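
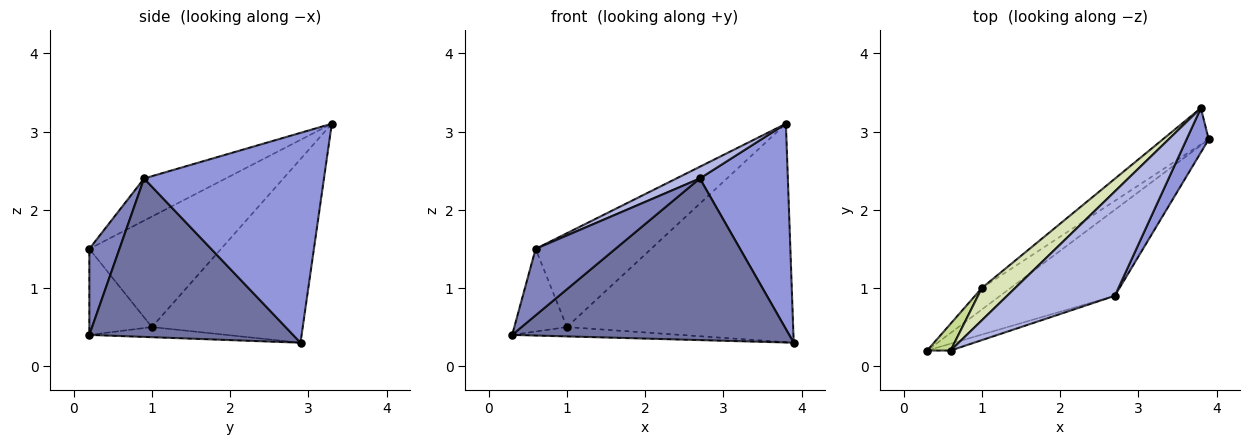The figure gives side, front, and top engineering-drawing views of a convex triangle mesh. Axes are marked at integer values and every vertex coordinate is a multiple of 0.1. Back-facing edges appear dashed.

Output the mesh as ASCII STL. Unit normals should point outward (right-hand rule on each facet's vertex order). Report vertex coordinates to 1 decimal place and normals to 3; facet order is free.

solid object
 facet normal 0.544 -0.740 -0.394
  outer loop
   vertex 2.7 0.9 2.4
   vertex 0.3 0.2 0.4
   vertex 3.9 2.9 0.3
  endloop
 endfacet
 facet normal 0.352 -0.931 -0.096
  outer loop
   vertex 2.7 0.9 2.4
   vertex 0.6 0.2 1.5
   vertex 0.3 0.2 0.4
  endloop
 endfacet
 facet normal 0.894 -0.437 0.094
  outer loop
   vertex 2.7 0.9 2.4
   vertex 3.9 2.9 0.3
   vertex 3.8 3.3 3.1
  endloop
 endfacet
 facet normal -0.362 -0.104 0.926
  outer loop
   vertex 2.7 0.9 2.4
   vertex 3.8 3.3 3.1
   vertex 0.6 0.2 1.5
  endloop
 endfacet
 facet normal -0.308 0.379 -0.872
  outer loop
   vertex 1.0 1.0 0.5
   vertex 3.9 2.9 0.3
   vertex 0.3 0.2 0.4
  endloop
 endfacet
 facet normal -0.549 0.824 -0.137
  outer loop
   vertex 1.0 1.0 0.5
   vertex 3.8 3.3 3.1
   vertex 3.9 2.9 0.3
  endloop
 endfacet
 facet normal -0.749 0.630 0.204
  outer loop
   vertex 1.0 1.0 0.5
   vertex 0.3 0.2 0.4
   vertex 0.6 0.2 1.5
  endloop
 endfacet
 facet normal -0.733 0.643 0.221
  outer loop
   vertex 1.0 1.0 0.5
   vertex 0.6 0.2 1.5
   vertex 3.8 3.3 3.1
  endloop
 endfacet
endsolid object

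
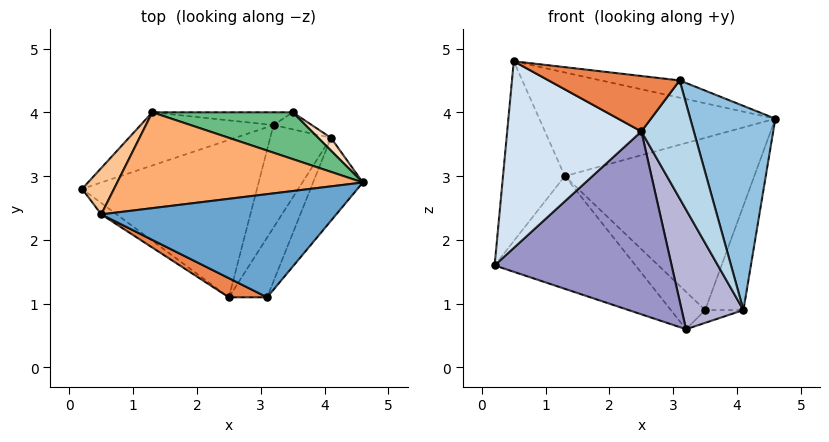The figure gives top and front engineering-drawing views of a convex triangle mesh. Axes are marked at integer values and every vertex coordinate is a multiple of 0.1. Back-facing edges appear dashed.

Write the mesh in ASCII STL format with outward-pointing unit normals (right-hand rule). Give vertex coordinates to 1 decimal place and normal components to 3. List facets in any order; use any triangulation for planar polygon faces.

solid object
 facet normal 0.193 0.162 0.968
  outer loop
   vertex 0.5 2.4 4.8
   vertex 3.1 1.1 4.5
   vertex 4.6 2.9 3.9
  endloop
 endfacet
 facet normal 0.693 -0.668 -0.271
  outer loop
   vertex 4.1 3.6 0.9
   vertex 4.6 2.9 3.9
   vertex 3.1 1.1 4.5
  endloop
 endfacet
 facet normal 0.516 -0.764 -0.387
  outer loop
   vertex 2.5 1.1 3.7
   vertex 4.1 3.6 0.9
   vertex 3.1 1.1 4.5
  endloop
 endfacet
 facet normal -0.564 -0.825 -0.050
  outer loop
   vertex 2.5 1.1 3.7
   vertex 0.5 2.4 4.8
   vertex 0.2 2.8 1.6
  endloop
 endfacet
 facet normal -0.399 -0.867 0.299
  outer loop
   vertex 2.5 1.1 3.7
   vertex 3.1 1.1 4.5
   vertex 0.5 2.4 4.8
  endloop
 endfacet
 facet normal 0.059 0.733 0.678
  outer loop
   vertex 1.3 4.0 3.0
   vertex 0.5 2.4 4.8
   vertex 4.6 2.9 3.9
  endloop
 endfacet
 facet normal -0.809 0.570 0.147
  outer loop
   vertex 1.3 4.0 3.0
   vertex 0.2 2.8 1.6
   vertex 0.5 2.4 4.8
  endloop
 endfacet
 facet normal 0.552 0.828 0.101
  outer loop
   vertex 3.5 4.0 0.9
   vertex 4.6 2.9 3.9
   vertex 4.1 3.6 0.9
  endloop
 endfacet
 facet normal 0.243 0.936 0.254
  outer loop
   vertex 3.5 4.0 0.9
   vertex 1.3 4.0 3.0
   vertex 4.6 2.9 3.9
  endloop
 endfacet
 facet normal -0.406 0.827 -0.390
  outer loop
   vertex 3.2 3.8 0.6
   vertex 0.2 2.8 1.6
   vertex 1.3 4.0 3.0
  endloop
 endfacet
 facet normal -0.294 0.904 -0.309
  outer loop
   vertex 3.2 3.8 0.6
   vertex 1.3 4.0 3.0
   vertex 3.5 4.0 0.9
  endloop
 endfacet
 facet normal 0.371 0.557 -0.743
  outer loop
   vertex 3.2 3.8 0.6
   vertex 3.5 4.0 0.9
   vertex 4.1 3.6 0.9
  endloop
 endfacet
 facet normal 0.035 -0.758 -0.652
  outer loop
   vertex 3.2 3.8 0.6
   vertex 2.5 1.1 3.7
   vertex 0.2 2.8 1.6
  endloop
 endfacet
 facet normal 0.048 -0.759 -0.650
  outer loop
   vertex 3.2 3.8 0.6
   vertex 4.1 3.6 0.9
   vertex 2.5 1.1 3.7
  endloop
 endfacet
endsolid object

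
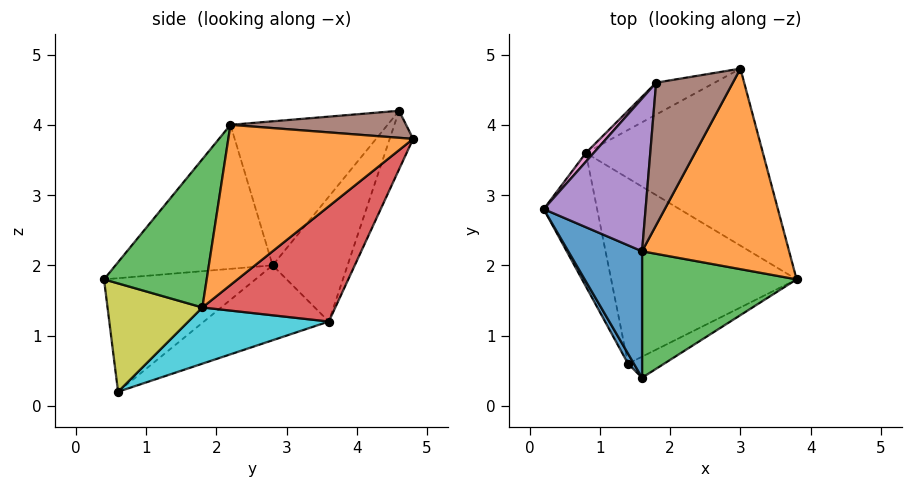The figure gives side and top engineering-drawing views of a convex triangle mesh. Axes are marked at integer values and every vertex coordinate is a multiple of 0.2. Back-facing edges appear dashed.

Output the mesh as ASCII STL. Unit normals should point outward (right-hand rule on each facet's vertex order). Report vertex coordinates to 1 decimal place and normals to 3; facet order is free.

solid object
 facet normal -0.778 -0.487 0.398
  outer loop
   vertex 1.6 2.2 4.0
   vertex 0.2 2.8 2.0
   vertex 1.6 0.4 1.8
  endloop
 endfacet
 facet normal 0.696 -0.326 0.639
  outer loop
   vertex 1.6 2.2 4.0
   vertex 3.8 1.8 1.4
   vertex 3.0 4.8 3.8
  endloop
 endfacet
 facet normal 0.519 -0.661 0.541
  outer loop
   vertex 1.6 2.2 4.0
   vertex 1.6 0.4 1.8
   vertex 3.8 1.8 1.4
  endloop
 endfacet
 facet normal 0.423 0.632 -0.649
  outer loop
   vertex 0.8 3.6 1.2
   vertex 3.0 4.8 3.8
   vertex 3.8 1.8 1.4
  endloop
 endfacet
 facet normal -0.816 0.020 0.577
  outer loop
   vertex 1.8 4.6 4.2
   vertex 0.2 2.8 2.0
   vertex 1.6 2.2 4.0
  endloop
 endfacet
 facet normal 0.330 -0.106 0.938
  outer loop
   vertex 1.8 4.6 4.2
   vertex 1.6 2.2 4.0
   vertex 3.0 4.8 3.8
  endloop
 endfacet
 facet normal -0.775 0.630 0.048
  outer loop
   vertex 1.8 4.6 4.2
   vertex 0.8 3.6 1.2
   vertex 0.2 2.8 2.0
  endloop
 endfacet
 facet normal -0.236 0.943 -0.236
  outer loop
   vertex 1.8 4.6 4.2
   vertex 3.0 4.8 3.8
   vertex 0.8 3.6 1.2
  endloop
 endfacet
 facet normal 0.507 -0.845 -0.169
  outer loop
   vertex 1.4 0.6 0.2
   vertex 3.8 1.8 1.4
   vertex 1.6 0.4 1.8
  endloop
 endfacet
 facet normal 0.271 0.353 -0.895
  outer loop
   vertex 1.4 0.6 0.2
   vertex 0.8 3.6 1.2
   vertex 3.8 1.8 1.4
  endloop
 endfacet
 facet normal -0.861 -0.506 0.044
  outer loop
   vertex 1.4 0.6 0.2
   vertex 1.6 0.4 1.8
   vertex 0.2 2.8 2.0
  endloop
 endfacet
 facet normal -0.814 0.031 -0.580
  outer loop
   vertex 1.4 0.6 0.2
   vertex 0.2 2.8 2.0
   vertex 0.8 3.6 1.2
  endloop
 endfacet
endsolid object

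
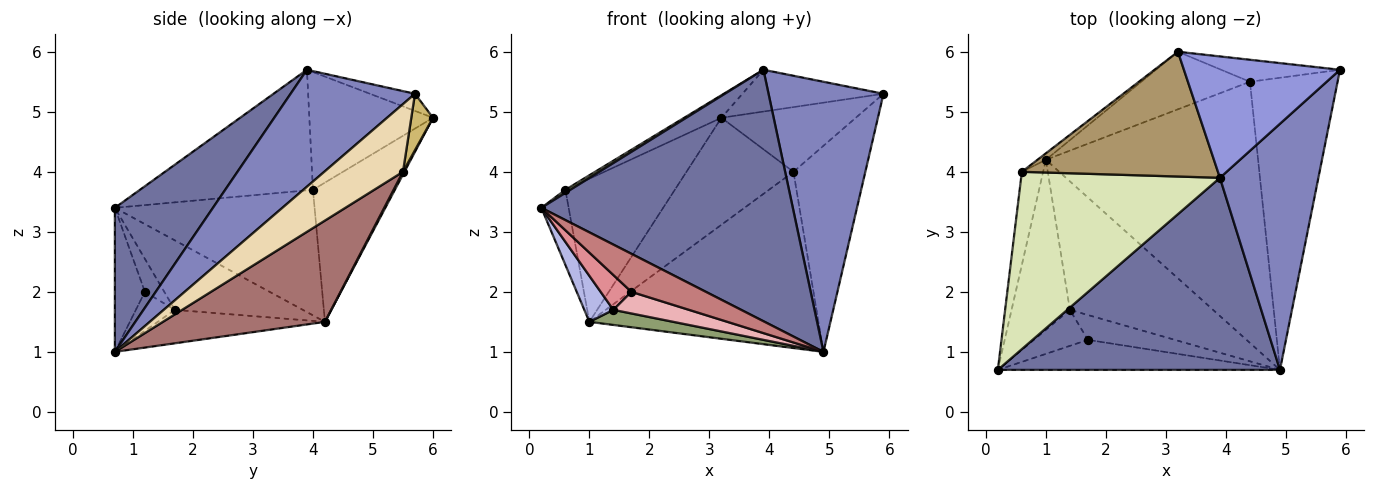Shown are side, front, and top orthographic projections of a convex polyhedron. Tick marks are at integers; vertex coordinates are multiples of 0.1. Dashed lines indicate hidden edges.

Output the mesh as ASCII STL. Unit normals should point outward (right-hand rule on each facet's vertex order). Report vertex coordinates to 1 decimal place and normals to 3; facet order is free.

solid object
 facet normal 0.296 -0.759 0.580
  outer loop
   vertex 3.9 3.9 5.7
   vertex 0.2 0.7 3.4
   vertex 4.9 0.7 1.0
  endloop
 endfacet
 facet normal 0.625 -0.577 0.526
  outer loop
   vertex 3.9 3.9 5.7
   vertex 4.9 0.7 1.0
   vertex 5.9 5.7 5.3
  endloop
 endfacet
 facet normal -0.103 0.324 0.940
  outer loop
   vertex 3.9 3.9 5.7
   vertex 5.9 5.7 5.3
   vertex 3.2 6.0 4.9
  endloop
 endfacet
 facet normal -0.755 -0.171 -0.633
  outer loop
   vertex 1.4 1.7 1.7
   vertex 0.2 0.7 3.4
   vertex 1.0 4.2 1.5
  endloop
 endfacet
 facet normal -0.226 -0.114 -0.967
  outer loop
   vertex 1.4 1.7 1.7
   vertex 1.0 4.2 1.5
   vertex 4.9 0.7 1.0
  endloop
 endfacet
 facet normal -0.977 0.133 -0.166
  outer loop
   vertex 0.6 4.0 3.7
   vertex 1.0 4.2 1.5
   vertex 0.2 0.7 3.4
  endloop
 endfacet
 facet normal -0.599 0.800 -0.036
  outer loop
   vertex 0.6 4.0 3.7
   vertex 3.2 6.0 4.9
   vertex 1.0 4.2 1.5
  endloop
 endfacet
 facet normal -0.519 -0.015 0.855
  outer loop
   vertex 0.6 4.0 3.7
   vertex 0.2 0.7 3.4
   vertex 3.9 3.9 5.7
  endloop
 endfacet
 facet normal -0.509 0.153 0.847
  outer loop
   vertex 0.6 4.0 3.7
   vertex 3.9 3.9 5.7
   vertex 3.2 6.0 4.9
  endloop
 endfacet
 facet normal 0.151 0.936 -0.318
  outer loop
   vertex 4.4 5.5 4.0
   vertex 3.2 6.0 4.9
   vertex 5.9 5.7 5.3
  endloop
 endfacet
 facet normal 0.012 0.881 -0.474
  outer loop
   vertex 4.4 5.5 4.0
   vertex 1.0 4.2 1.5
   vertex 3.2 6.0 4.9
  endloop
 endfacet
 facet normal 0.534 0.487 -0.691
  outer loop
   vertex 4.4 5.5 4.0
   vertex 5.9 5.7 5.3
   vertex 4.9 0.7 1.0
  endloop
 endfacet
 facet normal 0.368 0.520 -0.771
  outer loop
   vertex 4.4 5.5 4.0
   vertex 4.9 0.7 1.0
   vertex 1.0 4.2 1.5
  endloop
 endfacet
 facet normal -0.301 -0.749 -0.590
  outer loop
   vertex 1.7 1.2 2.0
   vertex 4.9 0.7 1.0
   vertex 0.2 0.7 3.4
  endloop
 endfacet
 facet normal -0.402 -0.636 -0.658
  outer loop
   vertex 1.7 1.2 2.0
   vertex 0.2 0.7 3.4
   vertex 1.4 1.7 1.7
  endloop
 endfacet
 facet normal -0.321 -0.621 -0.715
  outer loop
   vertex 1.7 1.2 2.0
   vertex 1.4 1.7 1.7
   vertex 4.9 0.7 1.0
  endloop
 endfacet
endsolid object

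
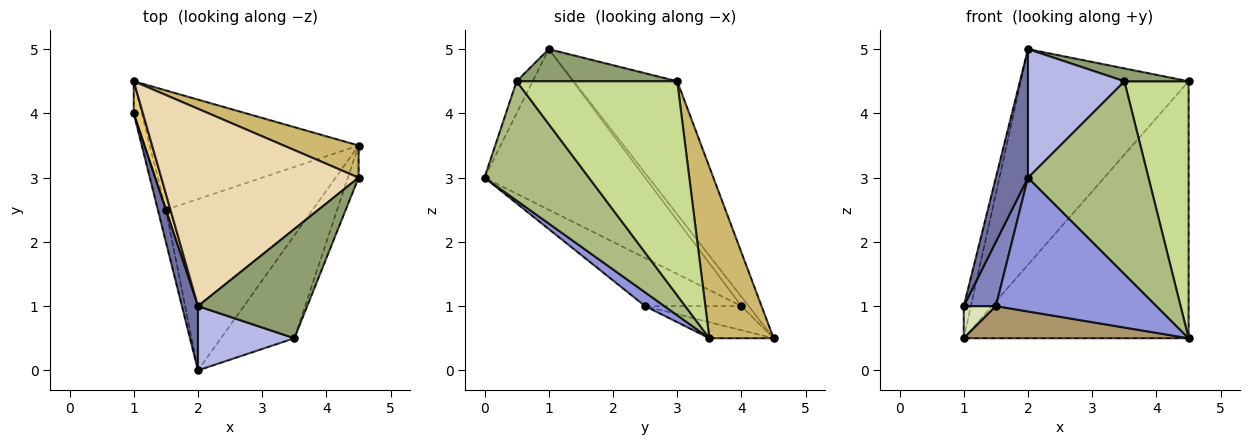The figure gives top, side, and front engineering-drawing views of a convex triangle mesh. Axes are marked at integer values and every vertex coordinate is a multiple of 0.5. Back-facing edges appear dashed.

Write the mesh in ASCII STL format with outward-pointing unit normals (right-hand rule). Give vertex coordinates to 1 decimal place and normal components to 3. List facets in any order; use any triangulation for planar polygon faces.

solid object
 facet normal -0.976 -0.195 0.098
  outer loop
   vertex 2.0 1.0 5.0
   vertex 1.0 4.0 1.0
   vertex 2.0 0.0 3.0
  endloop
 endfacet
 facet normal -0.937 -0.312 -0.156
  outer loop
   vertex 1.5 2.5 1.0
   vertex 2.0 0.0 3.0
   vertex 1.0 4.0 1.0
  endloop
 endfacet
 facet normal 0.074 -0.614 -0.786
  outer loop
   vertex 1.5 2.5 1.0
   vertex 4.5 3.5 0.5
   vertex 2.0 0.0 3.0
  endloop
 endfacet
 facet normal -0.147 -0.885 0.442
  outer loop
   vertex 3.5 0.5 4.5
   vertex 2.0 1.0 5.0
   vertex 2.0 0.0 3.0
  endloop
 endfacet
 facet normal 0.280 -0.112 0.953
  outer loop
   vertex 3.5 0.5 4.5
   vertex 4.5 3.0 4.5
   vertex 2.0 1.0 5.0
  endloop
 endfacet
 facet normal 0.607 -0.701 -0.374
  outer loop
   vertex 3.5 0.5 4.5
   vertex 2.0 0.0 3.0
   vertex 4.5 3.5 0.5
  endloop
 endfacet
 facet normal 0.927 -0.371 -0.046
  outer loop
   vertex 3.5 0.5 4.5
   vertex 4.5 3.5 0.5
   vertex 4.5 3.0 4.5
  endloop
 endfacet
 facet normal -0.905 -0.302 -0.302
  outer loop
   vertex 1.0 4.5 0.5
   vertex 1.5 2.5 1.0
   vertex 1.0 4.0 1.0
  endloop
 endfacet
 facet normal -0.074 -0.259 -0.963
  outer loop
   vertex 1.0 4.5 0.5
   vertex 4.5 3.5 0.5
   vertex 1.5 2.5 1.0
  endloop
 endfacet
 facet normal 0.273 0.955 0.119
  outer loop
   vertex 1.0 4.5 0.5
   vertex 4.5 3.0 4.5
   vertex 4.5 3.5 0.5
  endloop
 endfacet
 facet normal -0.577 0.577 0.577
  outer loop
   vertex 1.0 4.5 0.5
   vertex 1.0 4.0 1.0
   vertex 2.0 1.0 5.0
  endloop
 endfacet
 facet normal -0.414 0.671 0.614
  outer loop
   vertex 1.0 4.5 0.5
   vertex 2.0 1.0 5.0
   vertex 4.5 3.0 4.5
  endloop
 endfacet
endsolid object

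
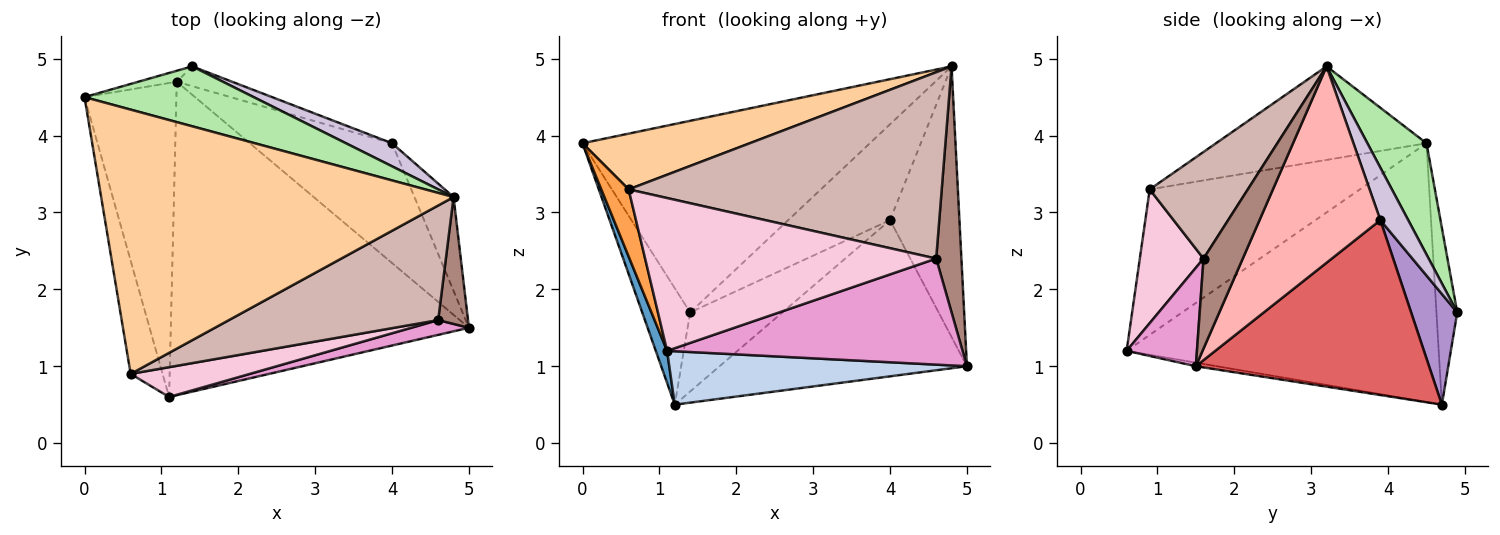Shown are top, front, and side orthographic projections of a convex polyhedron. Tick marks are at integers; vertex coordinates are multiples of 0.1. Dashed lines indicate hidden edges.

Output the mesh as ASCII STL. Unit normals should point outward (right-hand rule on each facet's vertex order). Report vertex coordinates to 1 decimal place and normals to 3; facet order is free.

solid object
 facet normal -0.942 -0.034 -0.334
  outer loop
   vertex 1.2 4.7 0.5
   vertex 1.1 0.6 1.2
   vertex 0.0 4.5 3.9
  endloop
 endfacet
 facet normal -0.012 -0.168 -0.986
  outer loop
   vertex 1.2 4.7 0.5
   vertex 5.0 1.5 1.0
   vertex 1.1 0.6 1.2
  endloop
 endfacet
 facet normal -0.969 -0.126 -0.213
  outer loop
   vertex 0.6 0.9 3.3
   vertex 0.0 4.5 3.9
   vertex 1.1 0.6 1.2
  endloop
 endfacet
 facet normal -0.251 -0.200 0.947
  outer loop
   vertex 0.6 0.9 3.3
   vertex 4.8 3.2 4.9
   vertex 0.0 4.5 3.9
  endloop
 endfacet
 facet normal -0.397 0.914 -0.086
  outer loop
   vertex 1.4 4.9 1.7
   vertex 1.2 4.7 0.5
   vertex 0.0 4.5 3.9
  endloop
 endfacet
 facet normal 0.193 0.937 0.293
  outer loop
   vertex 1.4 4.9 1.7
   vertex 0.0 4.5 3.9
   vertex 4.8 3.2 4.9
  endloop
 endfacet
 facet normal 0.599 0.635 -0.487
  outer loop
   vertex 4.0 3.9 2.9
   vertex 5.0 1.5 1.0
   vertex 1.2 4.7 0.5
  endloop
 endfacet
 facet normal 0.855 0.491 -0.170
  outer loop
   vertex 4.0 3.9 2.9
   vertex 4.8 3.2 4.9
   vertex 5.0 1.5 1.0
  endloop
 endfacet
 facet normal 0.436 0.873 -0.218
  outer loop
   vertex 4.0 3.9 2.9
   vertex 1.2 4.7 0.5
   vertex 1.4 4.9 1.7
  endloop
 endfacet
 facet normal 0.257 0.940 0.226
  outer loop
   vertex 4.0 3.9 2.9
   vertex 1.4 4.9 1.7
   vertex 4.8 3.2 4.9
  endloop
 endfacet
 facet normal 0.810 -0.521 0.269
  outer loop
   vertex 4.6 1.6 2.4
   vertex 5.0 1.5 1.0
   vertex 4.8 3.2 4.9
  endloop
 endfacet
 facet normal 0.258 -0.823 0.506
  outer loop
   vertex 4.6 1.6 2.4
   vertex 4.8 3.2 4.9
   vertex 0.6 0.9 3.3
  endloop
 endfacet
 facet normal 0.229 -0.964 0.134
  outer loop
   vertex 4.6 1.6 2.4
   vertex 1.1 0.6 1.2
   vertex 5.0 1.5 1.0
  endloop
 endfacet
 facet normal 0.210 -0.960 0.187
  outer loop
   vertex 4.6 1.6 2.4
   vertex 0.6 0.9 3.3
   vertex 1.1 0.6 1.2
  endloop
 endfacet
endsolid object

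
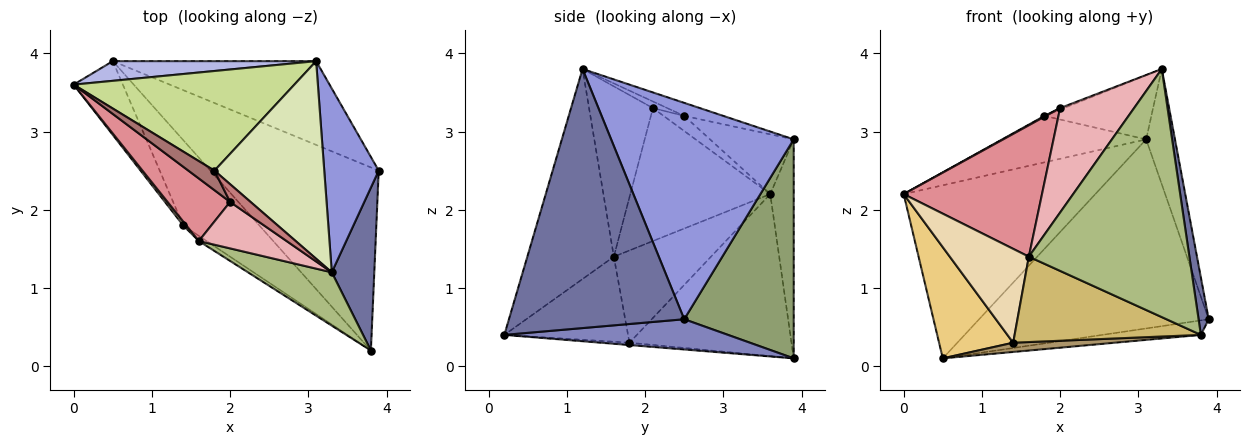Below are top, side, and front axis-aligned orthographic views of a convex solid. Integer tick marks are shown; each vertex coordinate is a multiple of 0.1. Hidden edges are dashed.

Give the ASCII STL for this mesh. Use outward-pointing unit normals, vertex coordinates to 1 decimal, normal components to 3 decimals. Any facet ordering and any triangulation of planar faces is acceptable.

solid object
 facet normal 0.985 -0.057 0.162
  outer loop
   vertex 3.3 1.2 3.8
   vertex 3.8 0.2 0.4
   vertex 3.9 2.5 0.6
  endloop
 endfacet
 facet normal 0.176 0.078 -0.981
  outer loop
   vertex 0.5 3.9 0.1
   vertex 3.9 2.5 0.6
   vertex 3.8 0.2 0.4
  endloop
 endfacet
 facet normal 0.959 0.151 0.241
  outer loop
   vertex 3.1 3.9 2.9
   vertex 3.3 1.2 3.8
   vertex 3.9 2.5 0.6
  endloop
 endfacet
 facet normal -0.121 0.986 0.112
  outer loop
   vertex 3.1 3.9 2.9
   vertex 0.5 3.9 0.1
   vertex 0.0 3.6 2.2
  endloop
 endfacet
 facet normal 0.400 0.838 -0.371
  outer loop
   vertex 3.1 3.9 2.9
   vertex 3.9 2.5 0.6
   vertex 0.5 3.9 0.1
  endloop
 endfacet
 facet normal -0.466 -0.865 0.186
  outer loop
   vertex 1.6 1.6 1.4
   vertex 3.8 0.2 0.4
   vertex 3.3 1.2 3.8
  endloop
 endfacet
 facet normal -0.238 0.410 0.880
  outer loop
   vertex 1.8 2.5 3.2
   vertex 3.1 3.9 2.9
   vertex 0.0 3.6 2.2
  endloop
 endfacet
 facet normal -0.112 0.307 0.945
  outer loop
   vertex 1.8 2.5 3.2
   vertex 3.3 1.2 3.8
   vertex 3.1 3.9 2.9
  endloop
 endfacet
 facet normal -0.030 -0.108 -0.994
  outer loop
   vertex 1.4 1.8 0.3
   vertex 0.5 3.9 0.1
   vertex 3.8 0.2 0.4
  endloop
 endfacet
 facet normal -0.553 -0.832 -0.051
  outer loop
   vertex 1.4 1.8 0.3
   vertex 3.8 0.2 0.4
   vertex 1.6 1.6 1.4
  endloop
 endfacet
 facet normal -0.877 -0.401 -0.266
  outer loop
   vertex 1.4 1.8 0.3
   vertex 0.0 3.6 2.2
   vertex 0.5 3.9 0.1
  endloop
 endfacet
 facet normal -0.775 -0.631 0.026
  outer loop
   vertex 1.4 1.8 0.3
   vertex 1.6 1.6 1.4
   vertex 0.0 3.6 2.2
  endloop
 endfacet
 facet normal -0.501 -0.035 0.865
  outer loop
   vertex 2.0 2.1 3.3
   vertex 1.8 2.5 3.2
   vertex 0.0 3.6 2.2
  endloop
 endfacet
 facet normal -0.307 0.084 0.948
  outer loop
   vertex 2.0 2.1 3.3
   vertex 3.3 1.2 3.8
   vertex 1.8 2.5 3.2
  endloop
 endfacet
 facet normal -0.674 -0.667 0.317
  outer loop
   vertex 2.0 2.1 3.3
   vertex 0.0 3.6 2.2
   vertex 1.6 1.6 1.4
  endloop
 endfacet
 facet normal -0.619 -0.717 0.319
  outer loop
   vertex 2.0 2.1 3.3
   vertex 1.6 1.6 1.4
   vertex 3.3 1.2 3.8
  endloop
 endfacet
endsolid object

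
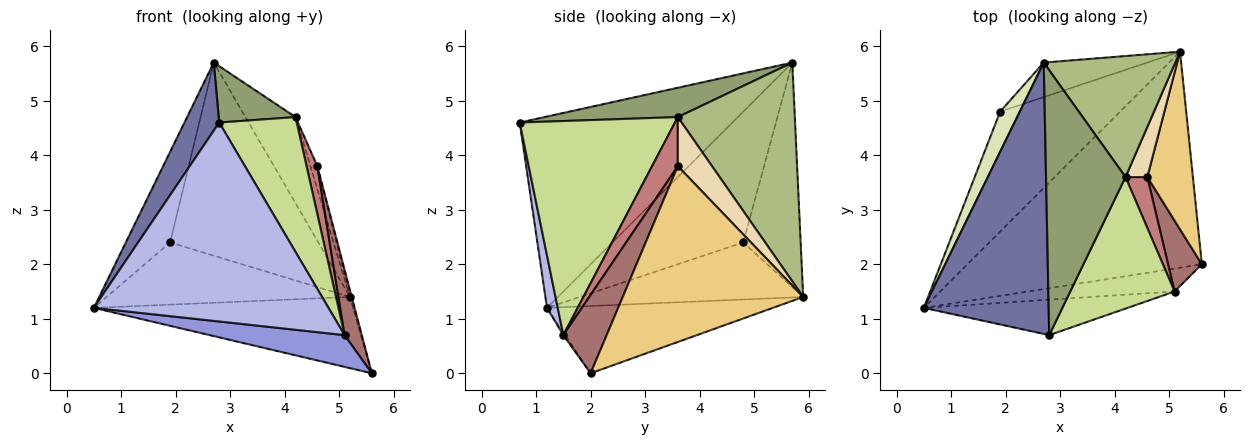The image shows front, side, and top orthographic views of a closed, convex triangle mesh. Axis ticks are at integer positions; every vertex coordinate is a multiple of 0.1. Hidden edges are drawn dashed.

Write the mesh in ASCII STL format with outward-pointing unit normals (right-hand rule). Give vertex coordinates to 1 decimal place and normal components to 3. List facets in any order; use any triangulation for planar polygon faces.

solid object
 facet normal -0.830 -0.136 0.541
  outer loop
   vertex 2.8 0.7 4.6
   vertex 2.7 5.7 5.7
   vertex 0.5 1.2 1.2
  endloop
 endfacet
 facet normal -0.263 0.302 -0.916
  outer loop
   vertex 5.2 5.9 1.4
   vertex 5.6 2.0 0.0
   vertex 0.5 1.2 1.2
  endloop
 endfacet
 facet normal -0.011 -0.810 -0.586
  outer loop
   vertex 5.1 1.5 0.7
   vertex 0.5 1.2 1.2
   vertex 5.6 2.0 0.0
  endloop
 endfacet
 facet normal 0.045 -0.984 -0.175
  outer loop
   vertex 5.1 1.5 0.7
   vertex 2.8 0.7 4.6
   vertex 0.5 1.2 1.2
  endloop
 endfacet
 facet normal 0.339 -0.196 0.920
  outer loop
   vertex 4.2 3.6 4.7
   vertex 2.7 5.7 5.7
   vertex 2.8 0.7 4.6
  endloop
 endfacet
 facet normal 0.805 0.344 0.484
  outer loop
   vertex 4.2 3.6 4.7
   vertex 5.2 5.9 1.4
   vertex 2.7 5.7 5.7
  endloop
 endfacet
 facet normal 0.820 -0.410 0.400
  outer loop
   vertex 4.2 3.6 4.7
   vertex 2.8 0.7 4.6
   vertex 5.1 1.5 0.7
  endloop
 endfacet
 facet normal -0.938 0.318 0.141
  outer loop
   vertex 1.9 4.8 2.4
   vertex 0.5 1.2 1.2
   vertex 2.7 5.7 5.7
  endloop
 endfacet
 facet normal -0.389 0.424 -0.818
  outer loop
   vertex 1.9 4.8 2.4
   vertex 5.2 5.9 1.4
   vertex 0.5 1.2 1.2
  endloop
 endfacet
 facet normal -0.356 0.920 -0.164
  outer loop
   vertex 1.9 4.8 2.4
   vertex 2.7 5.7 5.7
   vertex 5.2 5.9 1.4
  endloop
 endfacet
 facet normal 0.968 0.009 0.251
  outer loop
   vertex 4.6 3.6 3.8
   vertex 5.6 2.0 0.0
   vertex 5.2 5.9 1.4
  endloop
 endfacet
 facet normal 0.898 0.182 0.399
  outer loop
   vertex 4.6 3.6 3.8
   vertex 5.2 5.9 1.4
   vertex 4.2 3.6 4.7
  endloop
 endfacet
 facet normal 0.863 -0.343 0.371
  outer loop
   vertex 4.6 3.6 3.8
   vertex 5.1 1.5 0.7
   vertex 5.6 2.0 0.0
  endloop
 endfacet
 facet normal 0.854 -0.357 0.379
  outer loop
   vertex 4.6 3.6 3.8
   vertex 4.2 3.6 4.7
   vertex 5.1 1.5 0.7
  endloop
 endfacet
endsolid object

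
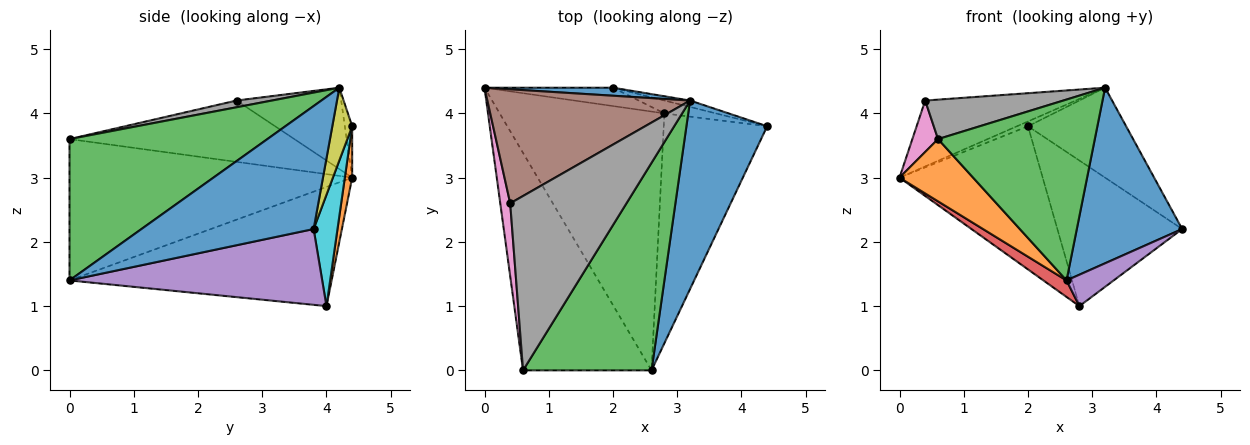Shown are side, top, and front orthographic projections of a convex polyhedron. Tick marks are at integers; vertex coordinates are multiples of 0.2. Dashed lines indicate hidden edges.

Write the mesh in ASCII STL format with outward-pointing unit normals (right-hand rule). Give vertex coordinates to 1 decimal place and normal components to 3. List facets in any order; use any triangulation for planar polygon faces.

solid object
 facet normal 0.744 -0.455 0.489
  outer loop
   vertex 3.2 4.2 4.4
   vertex 2.6 0.0 1.4
   vertex 4.4 3.8 2.2
  endloop
 endfacet
 facet normal -0.727 -0.189 -0.661
  outer loop
   vertex 0.6 0.0 3.6
   vertex 0.0 4.4 3.0
   vertex 2.6 0.0 1.4
  endloop
 endfacet
 facet normal 0.638 -0.506 0.580
  outer loop
   vertex 0.6 0.0 3.6
   vertex 2.6 0.0 1.4
   vertex 3.2 4.2 4.4
  endloop
 endfacet
 facet normal -0.585 -0.052 -0.809
  outer loop
   vertex 2.8 4.0 1.0
   vertex 2.6 0.0 1.4
   vertex 0.0 4.4 3.0
  endloop
 endfacet
 facet normal 0.588 -0.110 -0.802
  outer loop
   vertex 2.8 4.0 1.0
   vertex 4.4 3.8 2.2
   vertex 2.6 0.0 1.4
  endloop
 endfacet
 facet normal -0.328 0.472 0.818
  outer loop
   vertex 0.4 2.6 4.2
   vertex 3.2 4.2 4.4
   vertex 0.0 4.4 3.0
  endloop
 endfacet
 facet normal -0.981 -0.112 0.159
  outer loop
   vertex 0.4 2.6 4.2
   vertex 0.0 4.4 3.0
   vertex 0.6 0.0 3.6
  endloop
 endfacet
 facet normal 0.056 -0.220 0.974
  outer loop
   vertex 0.4 2.6 4.2
   vertex 0.6 0.0 3.6
   vertex 3.2 4.2 4.4
  endloop
 endfacet
 facet normal 0.198 0.978 -0.070
  outer loop
   vertex 2.0 4.4 3.8
   vertex 3.2 4.2 4.4
   vertex 4.4 3.8 2.2
  endloop
 endfacet
 facet normal 0.187 0.979 -0.086
  outer loop
   vertex 2.0 4.4 3.8
   vertex 4.4 3.8 2.2
   vertex 2.8 4.0 1.0
  endloop
 endfacet
 facet normal -0.324 0.487 0.811
  outer loop
   vertex 2.0 4.4 3.8
   vertex 0.0 4.4 3.0
   vertex 3.2 4.2 4.4
  endloop
 endfacet
 facet normal 0.051 0.991 -0.127
  outer loop
   vertex 2.0 4.4 3.8
   vertex 2.8 4.0 1.0
   vertex 0.0 4.4 3.0
  endloop
 endfacet
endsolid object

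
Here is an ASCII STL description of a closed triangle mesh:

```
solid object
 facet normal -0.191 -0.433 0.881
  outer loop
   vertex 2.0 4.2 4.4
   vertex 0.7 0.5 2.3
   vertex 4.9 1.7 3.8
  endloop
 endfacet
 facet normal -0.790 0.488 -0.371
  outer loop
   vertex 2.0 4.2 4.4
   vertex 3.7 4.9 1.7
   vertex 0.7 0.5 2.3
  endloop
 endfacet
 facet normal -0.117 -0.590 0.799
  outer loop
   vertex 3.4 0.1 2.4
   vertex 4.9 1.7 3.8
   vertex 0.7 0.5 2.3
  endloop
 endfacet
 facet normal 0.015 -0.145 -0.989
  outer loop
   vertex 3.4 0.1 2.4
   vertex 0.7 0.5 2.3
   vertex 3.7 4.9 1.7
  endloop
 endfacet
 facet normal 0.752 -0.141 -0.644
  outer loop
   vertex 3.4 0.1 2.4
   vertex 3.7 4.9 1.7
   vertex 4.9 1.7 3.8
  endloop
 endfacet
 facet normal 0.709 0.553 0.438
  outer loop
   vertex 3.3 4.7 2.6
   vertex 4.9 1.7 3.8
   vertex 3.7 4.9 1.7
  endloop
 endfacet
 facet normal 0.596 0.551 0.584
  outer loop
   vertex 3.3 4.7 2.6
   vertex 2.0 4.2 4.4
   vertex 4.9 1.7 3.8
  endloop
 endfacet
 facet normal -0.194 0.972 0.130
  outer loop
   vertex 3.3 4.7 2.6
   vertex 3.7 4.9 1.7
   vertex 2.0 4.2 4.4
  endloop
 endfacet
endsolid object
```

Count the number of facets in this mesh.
8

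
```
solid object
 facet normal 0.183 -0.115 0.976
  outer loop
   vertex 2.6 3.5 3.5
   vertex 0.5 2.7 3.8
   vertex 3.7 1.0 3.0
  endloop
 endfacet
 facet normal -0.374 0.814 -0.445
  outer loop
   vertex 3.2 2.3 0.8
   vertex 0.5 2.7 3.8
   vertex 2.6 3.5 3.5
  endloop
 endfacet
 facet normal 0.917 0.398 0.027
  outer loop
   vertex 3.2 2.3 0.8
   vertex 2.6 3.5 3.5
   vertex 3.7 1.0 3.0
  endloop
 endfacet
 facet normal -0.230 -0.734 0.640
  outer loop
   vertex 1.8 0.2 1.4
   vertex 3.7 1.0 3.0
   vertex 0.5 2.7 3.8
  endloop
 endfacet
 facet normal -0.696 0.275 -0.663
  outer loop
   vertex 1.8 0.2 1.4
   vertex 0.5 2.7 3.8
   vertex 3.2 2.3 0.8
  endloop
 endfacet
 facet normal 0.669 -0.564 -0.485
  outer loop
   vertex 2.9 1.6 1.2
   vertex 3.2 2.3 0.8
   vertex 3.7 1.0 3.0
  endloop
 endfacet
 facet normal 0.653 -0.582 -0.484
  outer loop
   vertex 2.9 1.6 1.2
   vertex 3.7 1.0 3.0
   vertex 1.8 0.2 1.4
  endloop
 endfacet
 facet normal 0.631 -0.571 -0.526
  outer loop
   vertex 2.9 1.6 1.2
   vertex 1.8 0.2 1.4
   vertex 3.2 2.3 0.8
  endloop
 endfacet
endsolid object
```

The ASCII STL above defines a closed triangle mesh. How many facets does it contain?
8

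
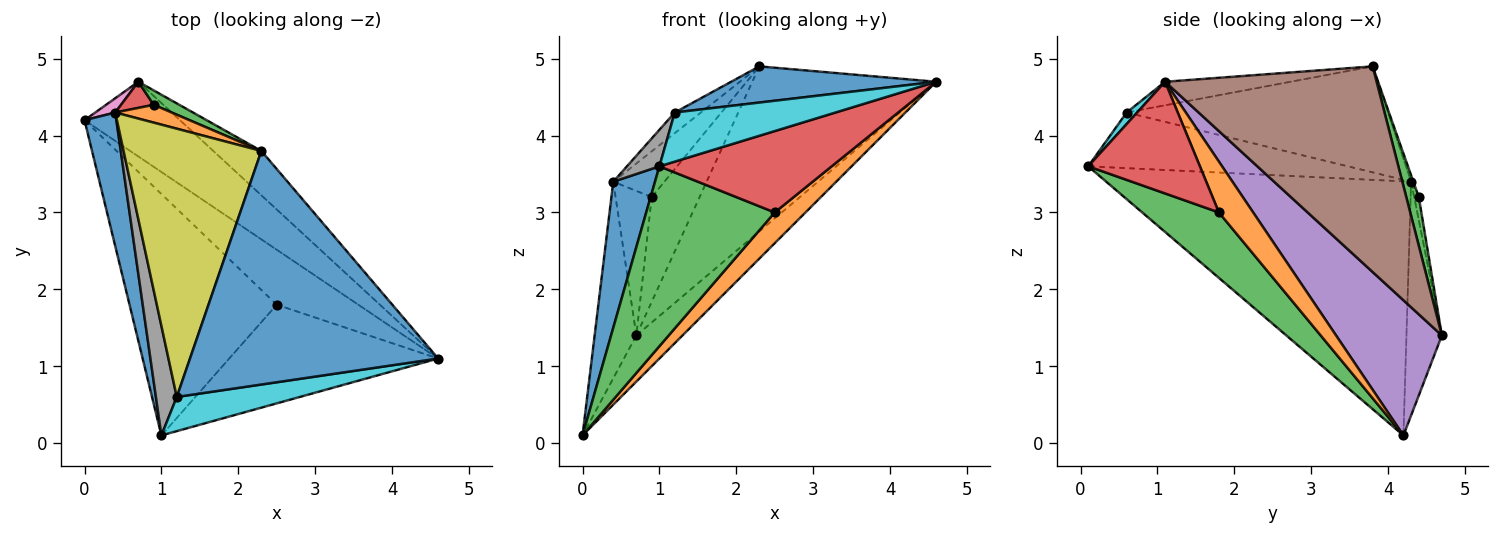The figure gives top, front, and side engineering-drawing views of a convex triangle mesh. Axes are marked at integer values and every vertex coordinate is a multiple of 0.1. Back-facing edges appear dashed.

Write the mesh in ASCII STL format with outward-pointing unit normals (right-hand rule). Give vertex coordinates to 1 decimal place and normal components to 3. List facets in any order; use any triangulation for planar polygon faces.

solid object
 facet normal -0.983 -0.135 0.123
  outer loop
   vertex 0.4 4.3 3.4
   vertex 0.0 4.2 0.1
   vertex 1.0 0.1 3.6
  endloop
 endfacet
 facet normal 0.478 -0.429 -0.767
  outer loop
   vertex 2.5 1.8 3.0
   vertex 0.0 4.2 0.1
   vertex 4.6 1.1 4.7
  endloop
 endfacet
 facet normal 0.336 -0.563 -0.755
  outer loop
   vertex 2.5 1.8 3.0
   vertex 1.0 0.1 3.6
   vertex 0.0 4.2 0.1
  endloop
 endfacet
 facet normal 0.381 -0.588 -0.713
  outer loop
   vertex 2.5 1.8 3.0
   vertex 4.6 1.1 4.7
   vertex 1.0 0.1 3.6
  endloop
 endfacet
 facet normal 0.770 0.336 -0.543
  outer loop
   vertex 0.7 4.7 1.4
   vertex 4.6 1.1 4.7
   vertex 0.0 4.2 0.1
  endloop
 endfacet
 facet normal 0.743 0.646 -0.174
  outer loop
   vertex 0.7 4.7 1.4
   vertex 2.3 3.8 4.9
   vertex 4.6 1.1 4.7
  endloop
 endfacet
 facet normal -0.646 0.761 0.055
  outer loop
   vertex 0.7 4.7 1.4
   vertex 0.0 4.2 0.1
   vertex 0.4 4.3 3.4
  endloop
 endfacet
 facet normal -0.930 -0.116 0.349
  outer loop
   vertex 1.2 0.6 4.3
   vertex 0.4 4.3 3.4
   vertex 1.0 0.1 3.6
  endloop
 endfacet
 facet normal -0.609 0.061 0.791
  outer loop
   vertex 1.2 0.6 4.3
   vertex 2.3 3.8 4.9
   vertex 0.4 4.3 3.4
  endloop
 endfacet
 facet normal 0.053 -0.820 0.570
  outer loop
   vertex 1.2 0.6 4.3
   vertex 1.0 0.1 3.6
   vertex 4.6 1.1 4.7
  endloop
 endfacet
 facet normal -0.093 -0.152 0.984
  outer loop
   vertex 1.2 0.6 4.3
   vertex 4.6 1.1 4.7
   vertex 2.3 3.8 4.9
  endloop
 endfacet
 facet normal -0.041 0.931 0.363
  outer loop
   vertex 0.9 4.4 3.2
   vertex 0.4 4.3 3.4
   vertex 2.3 3.8 4.9
  endloop
 endfacet
 facet normal 0.251 0.959 0.132
  outer loop
   vertex 0.9 4.4 3.2
   vertex 2.3 3.8 4.9
   vertex 0.7 4.7 1.4
  endloop
 endfacet
 facet normal -0.125 0.976 0.177
  outer loop
   vertex 0.9 4.4 3.2
   vertex 0.7 4.7 1.4
   vertex 0.4 4.3 3.4
  endloop
 endfacet
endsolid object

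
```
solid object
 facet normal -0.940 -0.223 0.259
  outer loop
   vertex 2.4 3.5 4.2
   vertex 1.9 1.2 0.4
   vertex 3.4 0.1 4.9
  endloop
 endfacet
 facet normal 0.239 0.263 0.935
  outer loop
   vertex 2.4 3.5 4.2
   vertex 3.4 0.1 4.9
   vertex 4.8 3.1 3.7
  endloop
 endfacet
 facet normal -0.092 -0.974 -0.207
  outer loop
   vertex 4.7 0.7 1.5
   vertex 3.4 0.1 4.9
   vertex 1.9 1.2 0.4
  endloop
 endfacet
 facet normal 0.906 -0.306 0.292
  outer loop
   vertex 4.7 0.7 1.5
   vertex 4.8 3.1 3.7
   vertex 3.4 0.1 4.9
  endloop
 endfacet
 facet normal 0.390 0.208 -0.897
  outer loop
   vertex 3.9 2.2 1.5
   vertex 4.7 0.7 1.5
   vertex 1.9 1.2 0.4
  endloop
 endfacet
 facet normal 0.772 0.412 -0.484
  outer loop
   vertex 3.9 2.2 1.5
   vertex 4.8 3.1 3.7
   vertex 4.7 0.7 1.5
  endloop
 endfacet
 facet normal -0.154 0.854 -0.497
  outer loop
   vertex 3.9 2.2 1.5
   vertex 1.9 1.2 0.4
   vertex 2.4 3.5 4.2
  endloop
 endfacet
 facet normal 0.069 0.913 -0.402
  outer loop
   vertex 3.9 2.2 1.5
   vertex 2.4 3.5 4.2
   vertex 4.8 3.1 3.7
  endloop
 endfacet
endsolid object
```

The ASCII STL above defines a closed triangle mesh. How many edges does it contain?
12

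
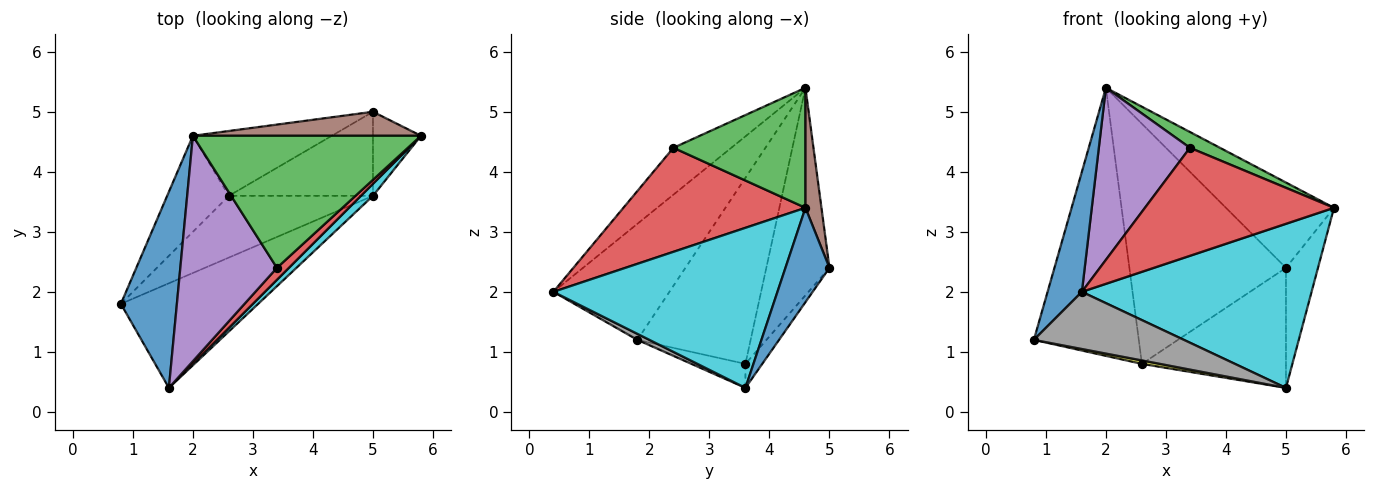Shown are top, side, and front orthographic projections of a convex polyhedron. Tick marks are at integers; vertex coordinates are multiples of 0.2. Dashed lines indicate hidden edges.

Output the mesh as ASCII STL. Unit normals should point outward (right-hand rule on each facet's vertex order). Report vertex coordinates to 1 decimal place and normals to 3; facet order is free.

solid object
 facet normal -0.870 -0.257 0.420
  outer loop
   vertex 1.6 0.4 2.0
   vertex 2.0 4.6 5.4
   vertex 0.8 1.8 1.2
  endloop
 endfacet
 facet normal -0.713 0.660 -0.237
  outer loop
   vertex 2.6 3.6 0.8
   vertex 0.8 1.8 1.2
   vertex 2.0 4.6 5.4
  endloop
 endfacet
 facet normal 0.463 -0.105 0.880
  outer loop
   vertex 3.4 2.4 4.4
   vertex 5.8 4.6 3.4
   vertex 2.0 4.6 5.4
  endloop
 endfacet
 facet normal 0.691 -0.718 0.080
  outer loop
   vertex 3.4 2.4 4.4
   vertex 1.6 0.4 2.0
   vertex 5.8 4.6 3.4
  endloop
 endfacet
 facet normal -0.360 -0.566 0.742
  outer loop
   vertex 3.4 2.4 4.4
   vertex 2.0 4.6 5.4
   vertex 1.6 0.4 2.0
  endloop
 endfacet
 facet normal 0.141 0.953 0.268
  outer loop
   vertex 5.0 5.0 2.4
   vertex 2.0 4.6 5.4
   vertex 5.8 4.6 3.4
  endloop
 endfacet
 facet normal -0.363 0.900 -0.243
  outer loop
   vertex 5.0 5.0 2.4
   vertex 2.6 3.6 0.8
   vertex 2.0 4.6 5.4
  endloop
 endfacet
 facet normal 0.038 -0.479 -0.877
  outer loop
   vertex 5.0 3.6 0.4
   vertex 1.6 0.4 2.0
   vertex 0.8 1.8 1.2
  endloop
 endfacet
 facet normal -0.164 -0.055 -0.985
  outer loop
   vertex 5.0 3.6 0.4
   vertex 0.8 1.8 1.2
   vertex 2.6 3.6 0.8
  endloop
 endfacet
 facet normal 0.697 -0.715 0.052
  outer loop
   vertex 5.0 3.6 0.4
   vertex 5.8 4.6 3.4
   vertex 1.6 0.4 2.0
  endloop
 endfacet
 facet normal 0.748 0.544 -0.381
  outer loop
   vertex 5.0 3.6 0.4
   vertex 5.0 5.0 2.4
   vertex 5.8 4.6 3.4
  endloop
 endfacet
 facet normal -0.095 0.816 -0.571
  outer loop
   vertex 5.0 3.6 0.4
   vertex 2.6 3.6 0.8
   vertex 5.0 5.0 2.4
  endloop
 endfacet
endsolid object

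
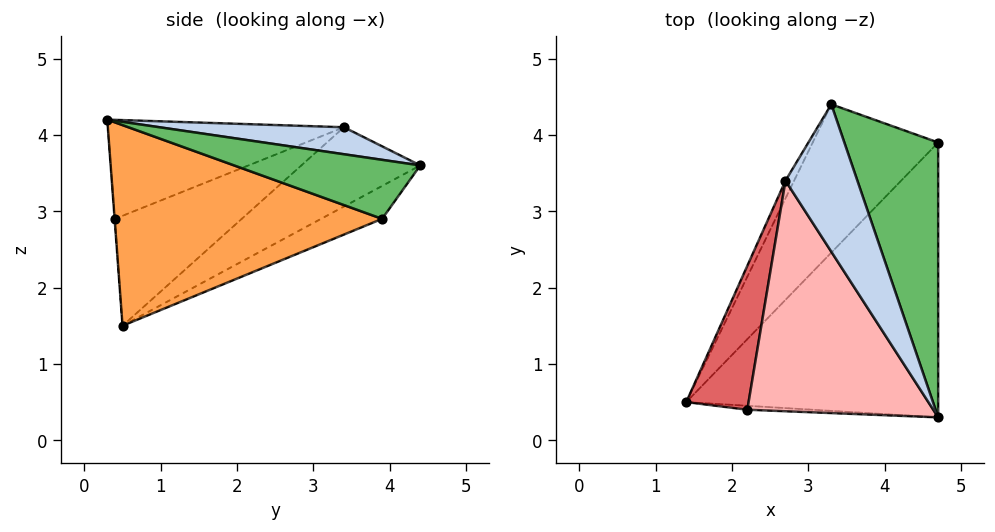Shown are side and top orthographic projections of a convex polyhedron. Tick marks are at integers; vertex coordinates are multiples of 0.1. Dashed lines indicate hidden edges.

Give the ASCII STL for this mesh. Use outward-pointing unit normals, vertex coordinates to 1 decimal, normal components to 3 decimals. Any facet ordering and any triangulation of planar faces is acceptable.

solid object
 facet normal -0.874 0.477 -0.095
  outer loop
   vertex 2.7 3.4 4.1
   vertex 3.3 4.4 3.6
   vertex 1.4 0.5 1.5
  endloop
 endfacet
 facet normal 0.341 0.249 0.907
  outer loop
   vertex 2.7 3.4 4.1
   vertex 4.7 0.3 4.2
   vertex 3.3 4.4 3.6
  endloop
 endfacet
 facet normal 0.599 -0.272 -0.753
  outer loop
   vertex 4.7 3.9 2.9
   vertex 4.7 0.3 4.2
   vertex 1.4 0.5 1.5
  endloop
 endfacet
 facet normal -0.213 0.542 -0.813
  outer loop
   vertex 4.7 3.9 2.9
   vertex 1.4 0.5 1.5
   vertex 3.3 4.4 3.6
  endloop
 endfacet
 facet normal 0.509 0.292 0.810
  outer loop
   vertex 4.7 3.9 2.9
   vertex 3.3 4.4 3.6
   vertex 4.7 0.3 4.2
  endloop
 endfacet
 facet normal -0.004 -0.998 -0.069
  outer loop
   vertex 2.2 0.4 2.9
   vertex 1.4 0.5 1.5
   vertex 4.7 0.3 4.2
  endloop
 endfacet
 facet normal -0.869 -0.052 0.493
  outer loop
   vertex 2.2 0.4 2.9
   vertex 2.7 3.4 4.1
   vertex 1.4 0.5 1.5
  endloop
 endfacet
 facet normal -0.453 -0.265 0.851
  outer loop
   vertex 2.2 0.4 2.9
   vertex 4.7 0.3 4.2
   vertex 2.7 3.4 4.1
  endloop
 endfacet
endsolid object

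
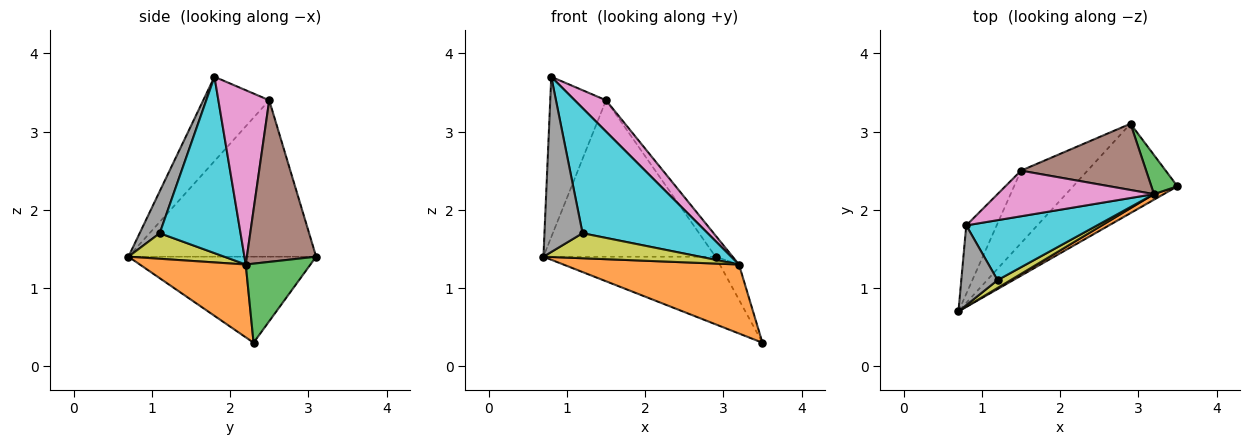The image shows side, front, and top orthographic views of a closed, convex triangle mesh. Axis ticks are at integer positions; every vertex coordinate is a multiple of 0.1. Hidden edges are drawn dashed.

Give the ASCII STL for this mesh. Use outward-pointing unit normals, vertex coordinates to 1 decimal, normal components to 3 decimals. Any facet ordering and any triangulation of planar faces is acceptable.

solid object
 facet normal -0.550 0.504 -0.666
  outer loop
   vertex 2.9 3.1 1.4
   vertex 3.5 2.3 0.3
   vertex 0.7 0.7 1.4
  endloop
 endfacet
 facet normal 0.515 -0.854 0.069
  outer loop
   vertex 3.2 2.2 1.3
   vertex 0.7 0.7 1.4
   vertex 3.5 2.3 0.3
  endloop
 endfacet
 facet normal 0.914 0.271 0.301
  outer loop
   vertex 3.2 2.2 1.3
   vertex 3.5 2.3 0.3
   vertex 2.9 3.1 1.4
  endloop
 endfacet
 facet normal -0.703 0.645 -0.299
  outer loop
   vertex 1.5 2.5 3.4
   vertex 2.9 3.1 1.4
   vertex 0.7 0.7 1.4
  endloop
 endfacet
 facet normal -0.736 0.622 -0.266
  outer loop
   vertex 1.5 2.5 3.4
   vertex 0.7 0.7 1.4
   vertex 0.8 1.8 3.7
  endloop
 endfacet
 facet normal 0.776 0.192 0.601
  outer loop
   vertex 1.5 2.5 3.4
   vertex 3.2 2.2 1.3
   vertex 2.9 3.1 1.4
  endloop
 endfacet
 facet normal 0.677 -0.416 0.607
  outer loop
   vertex 1.5 2.5 3.4
   vertex 0.8 1.8 3.7
   vertex 3.2 2.2 1.3
  endloop
 endfacet
 facet normal 0.432 -0.821 0.374
  outer loop
   vertex 1.2 1.1 1.7
   vertex 0.8 1.8 3.7
   vertex 0.7 0.7 1.4
  endloop
 endfacet
 facet normal 0.505 -0.824 0.257
  outer loop
   vertex 1.2 1.1 1.7
   vertex 0.7 0.7 1.4
   vertex 3.2 2.2 1.3
  endloop
 endfacet
 facet normal 0.503 -0.779 0.373
  outer loop
   vertex 1.2 1.1 1.7
   vertex 3.2 2.2 1.3
   vertex 0.8 1.8 3.7
  endloop
 endfacet
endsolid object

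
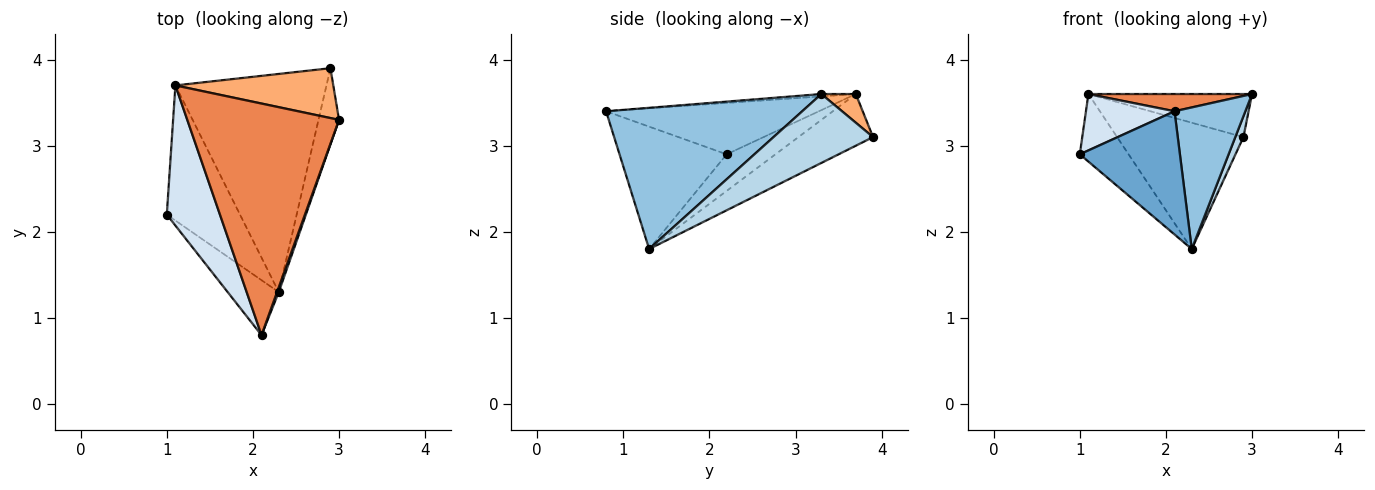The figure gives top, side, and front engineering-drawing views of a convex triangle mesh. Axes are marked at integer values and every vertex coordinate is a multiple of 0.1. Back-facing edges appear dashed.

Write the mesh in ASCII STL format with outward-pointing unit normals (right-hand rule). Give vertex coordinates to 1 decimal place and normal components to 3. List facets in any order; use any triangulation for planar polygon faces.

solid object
 facet normal -0.699 -0.653 -0.291
  outer loop
   vertex 2.3 1.3 1.8
   vertex 2.1 0.8 3.4
   vertex 1.0 2.2 2.9
  endloop
 endfacet
 facet normal 0.941 -0.340 0.011
  outer loop
   vertex 2.3 1.3 1.8
   vertex 3.0 3.3 3.6
   vertex 2.1 0.8 3.4
  endloop
 endfacet
 facet normal 0.955 -0.078 -0.285
  outer loop
   vertex 2.9 3.9 3.1
   vertex 3.0 3.3 3.6
   vertex 2.3 1.3 1.8
  endloop
 endfacet
 facet normal -0.668 -0.278 0.691
  outer loop
   vertex 1.1 3.7 3.6
   vertex 1.0 2.2 2.9
   vertex 2.1 0.8 3.4
  endloop
 endfacet
 facet normal -0.016 -0.074 0.997
  outer loop
   vertex 1.1 3.7 3.6
   vertex 2.1 0.8 3.4
   vertex 3.0 3.3 3.6
  endloop
 endfacet
 facet normal 0.136 0.648 0.750
  outer loop
   vertex 1.1 3.7 3.6
   vertex 3.0 3.3 3.6
   vertex 2.9 3.9 3.1
  endloop
 endfacet
 facet normal -0.408 0.408 -0.816
  outer loop
   vertex 1.1 3.7 3.6
   vertex 2.3 1.3 1.8
   vertex 1.0 2.2 2.9
  endloop
 endfacet
 facet normal -0.284 0.480 -0.830
  outer loop
   vertex 1.1 3.7 3.6
   vertex 2.9 3.9 3.1
   vertex 2.3 1.3 1.8
  endloop
 endfacet
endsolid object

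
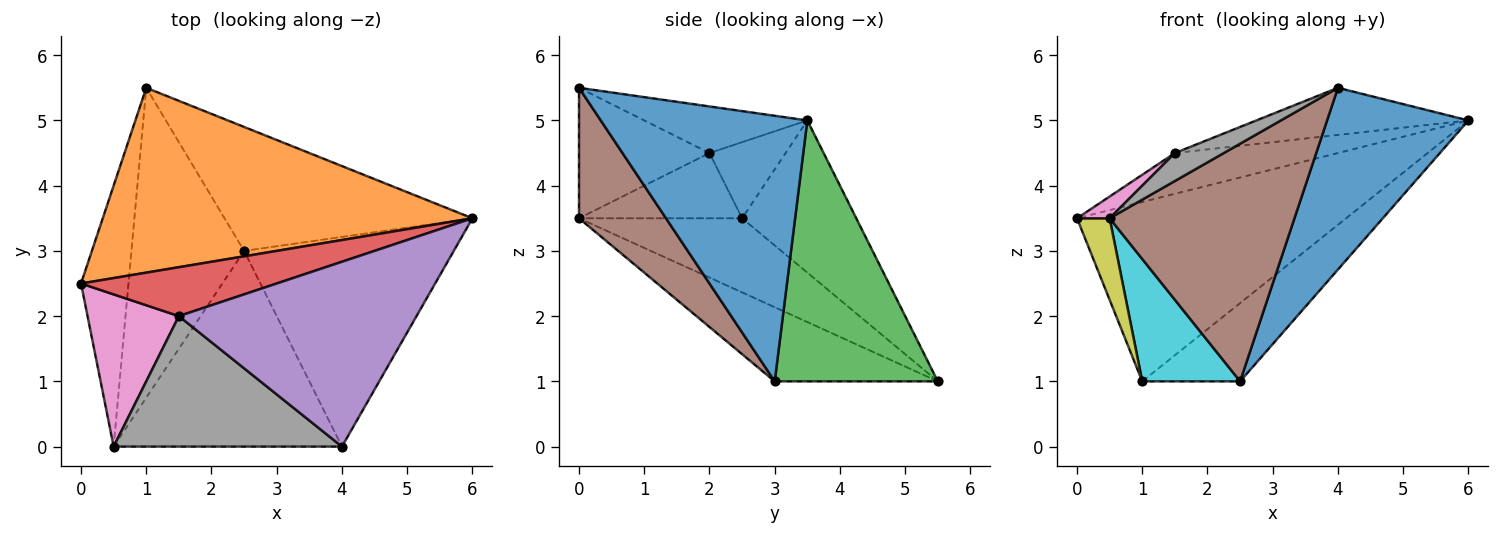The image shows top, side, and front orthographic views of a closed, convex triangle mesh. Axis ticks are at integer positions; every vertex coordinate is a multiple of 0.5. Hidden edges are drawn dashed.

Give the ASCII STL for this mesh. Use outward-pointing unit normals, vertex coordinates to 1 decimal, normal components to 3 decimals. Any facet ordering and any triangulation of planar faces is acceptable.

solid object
 facet normal 0.691 -0.473 -0.546
  outer loop
   vertex 2.5 3.0 1.0
   vertex 6.0 3.5 5.0
   vertex 4.0 0.0 5.5
  endloop
 endfacet
 facet normal -0.283 0.668 0.688
  outer loop
   vertex 1.0 5.5 1.0
   vertex 0.0 2.5 3.5
   vertex 6.0 3.5 5.0
  endloop
 endfacet
 facet normal 0.665 0.399 -0.632
  outer loop
   vertex 1.0 5.5 1.0
   vertex 6.0 3.5 5.0
   vertex 2.5 3.0 1.0
  endloop
 endfacet
 facet normal -0.286 0.613 0.736
  outer loop
   vertex 1.5 2.0 4.5
   vertex 6.0 3.5 5.0
   vertex 0.0 2.5 3.5
  endloop
 endfacet
 facet normal -0.187 0.243 0.952
  outer loop
   vertex 1.5 2.0 4.5
   vertex 4.0 0.0 5.5
   vertex 6.0 3.5 5.0
  endloop
 endfacet
 facet normal 0.341 -0.726 -0.598
  outer loop
   vertex 0.5 0.0 3.5
   vertex 2.5 3.0 1.0
   vertex 4.0 0.0 5.5
  endloop
 endfacet
 facet normal -0.577 -0.115 0.808
  outer loop
   vertex 0.5 0.0 3.5
   vertex 1.5 2.0 4.5
   vertex 0.0 2.5 3.5
  endloop
 endfacet
 facet normal -0.488 -0.183 0.854
  outer loop
   vertex 0.5 0.0 3.5
   vertex 4.0 0.0 5.5
   vertex 1.5 2.0 4.5
  endloop
 endfacet
 facet normal -0.831 -0.166 -0.532
  outer loop
   vertex 0.5 0.0 3.5
   vertex 0.0 2.5 3.5
   vertex 1.0 5.5 1.0
  endloop
 endfacet
 facet normal -0.522 -0.313 -0.793
  outer loop
   vertex 0.5 0.0 3.5
   vertex 1.0 5.5 1.0
   vertex 2.5 3.0 1.0
  endloop
 endfacet
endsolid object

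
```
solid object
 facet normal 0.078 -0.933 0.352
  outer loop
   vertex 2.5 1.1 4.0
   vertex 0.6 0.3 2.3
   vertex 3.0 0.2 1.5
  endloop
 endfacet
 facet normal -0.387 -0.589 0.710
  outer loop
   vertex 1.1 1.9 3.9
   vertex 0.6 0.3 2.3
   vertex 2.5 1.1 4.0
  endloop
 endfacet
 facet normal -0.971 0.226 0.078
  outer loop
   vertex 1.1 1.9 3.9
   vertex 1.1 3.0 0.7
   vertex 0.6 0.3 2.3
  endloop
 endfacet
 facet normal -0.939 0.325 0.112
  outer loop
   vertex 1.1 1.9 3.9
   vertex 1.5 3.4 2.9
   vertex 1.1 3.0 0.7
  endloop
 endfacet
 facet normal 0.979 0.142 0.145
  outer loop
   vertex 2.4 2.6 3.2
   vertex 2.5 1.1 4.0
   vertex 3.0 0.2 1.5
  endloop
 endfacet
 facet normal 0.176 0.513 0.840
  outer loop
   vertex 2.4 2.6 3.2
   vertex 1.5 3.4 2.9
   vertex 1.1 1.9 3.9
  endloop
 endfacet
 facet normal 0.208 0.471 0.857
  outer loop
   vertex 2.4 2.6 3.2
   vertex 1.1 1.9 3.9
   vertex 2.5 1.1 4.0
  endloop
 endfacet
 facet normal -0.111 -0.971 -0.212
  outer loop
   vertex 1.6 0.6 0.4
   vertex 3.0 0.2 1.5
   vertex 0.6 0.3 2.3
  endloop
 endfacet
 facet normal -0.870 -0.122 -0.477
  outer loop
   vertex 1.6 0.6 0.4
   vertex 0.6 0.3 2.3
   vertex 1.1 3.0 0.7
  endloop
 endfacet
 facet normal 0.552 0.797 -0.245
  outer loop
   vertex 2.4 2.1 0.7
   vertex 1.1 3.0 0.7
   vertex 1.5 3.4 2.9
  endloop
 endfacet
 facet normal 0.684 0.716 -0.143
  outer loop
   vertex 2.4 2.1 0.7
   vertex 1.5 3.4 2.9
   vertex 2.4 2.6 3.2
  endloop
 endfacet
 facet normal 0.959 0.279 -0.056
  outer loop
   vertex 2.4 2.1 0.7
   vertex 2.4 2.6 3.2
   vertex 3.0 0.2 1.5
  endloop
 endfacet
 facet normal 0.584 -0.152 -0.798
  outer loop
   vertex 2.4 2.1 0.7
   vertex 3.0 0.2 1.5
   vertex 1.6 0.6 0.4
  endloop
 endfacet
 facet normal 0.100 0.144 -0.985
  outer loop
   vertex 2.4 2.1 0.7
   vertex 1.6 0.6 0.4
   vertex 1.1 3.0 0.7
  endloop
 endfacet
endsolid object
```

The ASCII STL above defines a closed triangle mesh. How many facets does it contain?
14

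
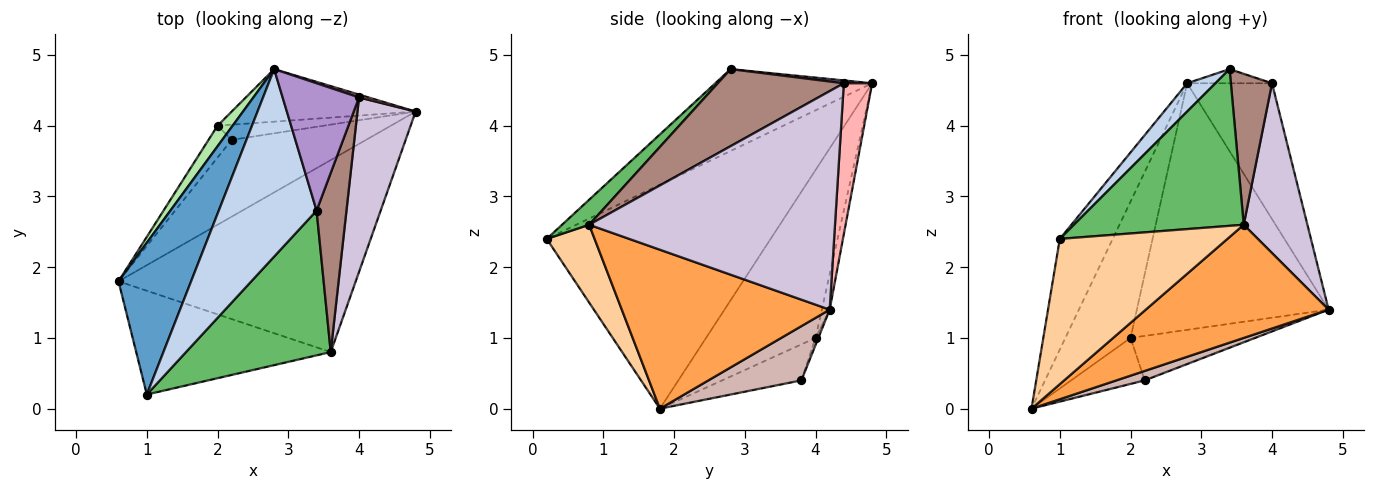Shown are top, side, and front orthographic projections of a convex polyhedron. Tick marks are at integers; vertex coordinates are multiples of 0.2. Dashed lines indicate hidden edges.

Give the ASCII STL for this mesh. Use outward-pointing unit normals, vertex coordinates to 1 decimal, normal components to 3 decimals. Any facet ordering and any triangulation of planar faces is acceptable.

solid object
 facet normal -0.928 0.219 0.301
  outer loop
   vertex 2.8 4.8 4.6
   vertex 0.6 1.8 0.0
   vertex 1.0 0.2 2.4
  endloop
 endfacet
 facet normal -0.637 -0.115 0.762
  outer loop
   vertex 3.4 2.8 4.8
   vertex 2.8 4.8 4.6
   vertex 1.0 0.2 2.4
  endloop
 endfacet
 facet normal 0.500 -0.440 -0.746
  outer loop
   vertex 3.6 0.8 2.6
   vertex 0.6 1.8 0.0
   vertex 4.8 4.2 1.4
  endloop
 endfacet
 facet normal 0.226 -0.793 -0.566
  outer loop
   vertex 3.6 0.8 2.6
   vertex 1.0 0.2 2.4
   vertex 0.6 1.8 0.0
  endloop
 endfacet
 facet normal 0.117 -0.730 0.674
  outer loop
   vertex 3.6 0.8 2.6
   vertex 3.4 2.8 4.8
   vertex 1.0 0.2 2.4
  endloop
 endfacet
 facet normal -0.857 0.510 0.077
  outer loop
   vertex 2.0 4.0 1.0
   vertex 0.6 1.8 0.0
   vertex 2.8 4.8 4.6
  endloop
 endfacet
 facet normal -0.040 0.977 -0.208
  outer loop
   vertex 2.0 4.0 1.0
   vertex 2.8 4.8 4.6
   vertex 4.8 4.2 1.4
  endloop
 endfacet
 facet normal 0.316 0.948 0.020
  outer loop
   vertex 4.0 4.4 4.6
   vertex 4.8 4.2 1.4
   vertex 2.8 4.8 4.6
  endloop
 endfacet
 facet normal 0.037 0.110 0.993
  outer loop
   vertex 4.0 4.4 4.6
   vertex 2.8 4.8 4.6
   vertex 3.4 2.8 4.8
  endloop
 endfacet
 facet normal 0.937 -0.243 0.250
  outer loop
   vertex 4.0 4.4 4.6
   vertex 3.6 0.8 2.6
   vertex 4.8 4.2 1.4
  endloop
 endfacet
 facet normal 0.892 -0.291 0.346
  outer loop
   vertex 4.0 4.4 4.6
   vertex 3.4 2.8 4.8
   vertex 3.6 0.8 2.6
  endloop
 endfacet
 facet normal 0.372 -0.113 -0.921
  outer loop
   vertex 2.2 3.8 0.4
   vertex 4.8 4.2 1.4
   vertex 0.6 1.8 0.0
  endloop
 endfacet
 facet normal -0.663 0.616 -0.426
  outer loop
   vertex 2.2 3.8 0.4
   vertex 0.6 1.8 0.0
   vertex 2.0 4.0 1.0
  endloop
 endfacet
 facet normal -0.022 0.946 -0.323
  outer loop
   vertex 2.2 3.8 0.4
   vertex 2.0 4.0 1.0
   vertex 4.8 4.2 1.4
  endloop
 endfacet
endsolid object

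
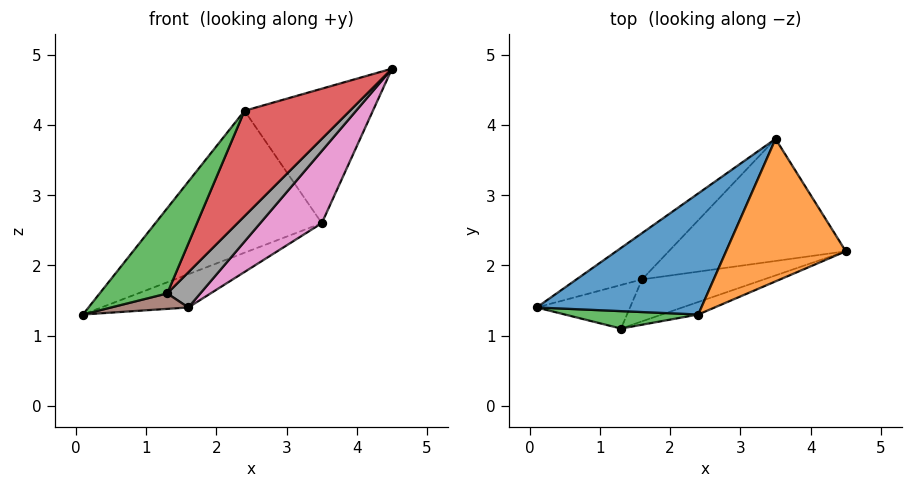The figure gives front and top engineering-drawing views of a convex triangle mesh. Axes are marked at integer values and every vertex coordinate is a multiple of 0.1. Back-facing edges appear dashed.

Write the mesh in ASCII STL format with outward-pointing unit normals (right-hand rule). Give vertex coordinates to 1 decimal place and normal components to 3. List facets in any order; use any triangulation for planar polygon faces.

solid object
 facet normal -0.618 0.598 0.510
  outer loop
   vertex 2.4 1.3 4.2
   vertex 3.5 3.8 2.6
   vertex 0.1 1.4 1.3
  endloop
 endfacet
 facet normal -0.449 0.613 0.650
  outer loop
   vertex 2.4 1.3 4.2
   vertex 4.5 2.2 4.8
   vertex 3.5 3.8 2.6
  endloop
 endfacet
 facet normal -0.283 -0.940 0.192
  outer loop
   vertex 2.4 1.3 4.2
   vertex 0.1 1.4 1.3
   vertex 1.3 1.1 1.6
  endloop
 endfacet
 facet normal 0.417 -0.902 -0.107
  outer loop
   vertex 2.4 1.3 4.2
   vertex 1.3 1.1 1.6
   vertex 4.5 2.2 4.8
  endloop
 endfacet
 facet normal -0.101 0.581 -0.808
  outer loop
   vertex 1.6 1.8 1.4
   vertex 0.1 1.4 1.3
   vertex 3.5 3.8 2.6
  endloop
 endfacet
 facet normal 0.150 -0.331 -0.932
  outer loop
   vertex 1.6 1.8 1.4
   vertex 1.3 1.1 1.6
   vertex 0.1 1.4 1.3
  endloop
 endfacet
 facet normal 0.734 -0.346 -0.585
  outer loop
   vertex 1.6 1.8 1.4
   vertex 3.5 3.8 2.6
   vertex 4.5 2.2 4.8
  endloop
 endfacet
 facet normal 0.703 -0.457 -0.545
  outer loop
   vertex 1.6 1.8 1.4
   vertex 4.5 2.2 4.8
   vertex 1.3 1.1 1.6
  endloop
 endfacet
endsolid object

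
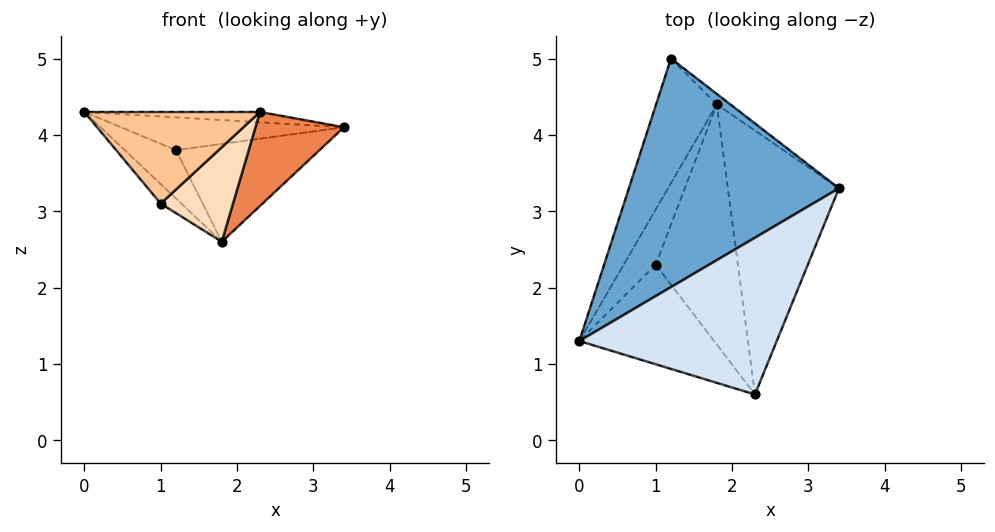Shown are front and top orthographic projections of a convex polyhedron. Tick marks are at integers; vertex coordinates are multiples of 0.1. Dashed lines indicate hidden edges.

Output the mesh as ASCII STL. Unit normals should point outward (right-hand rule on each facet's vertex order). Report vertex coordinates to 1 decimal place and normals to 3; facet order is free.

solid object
 facet normal -0.025 0.142 0.990
  outer loop
   vertex 1.2 5.0 3.8
   vertex 0.0 1.3 4.3
   vertex 3.4 3.3 4.1
  endloop
 endfacet
 facet normal -0.833 0.200 -0.516
  outer loop
   vertex 1.8 4.4 2.6
   vertex 0.0 1.3 4.3
   vertex 1.2 5.0 3.8
  endloop
 endfacet
 facet normal 0.616 0.783 -0.083
  outer loop
   vertex 1.8 4.4 2.6
   vertex 1.2 5.0 3.8
   vertex 3.4 3.3 4.1
  endloop
 endfacet
 facet normal 0.020 0.066 0.998
  outer loop
   vertex 2.3 0.6 4.3
   vertex 3.4 3.3 4.1
   vertex 0.0 1.3 4.3
  endloop
 endfacet
 facet normal 0.546 -0.281 -0.789
  outer loop
   vertex 2.3 0.6 4.3
   vertex 1.8 4.4 2.6
   vertex 3.4 3.3 4.1
  endloop
 endfacet
 facet normal -0.826 0.188 -0.532
  outer loop
   vertex 1.0 2.3 3.1
   vertex 0.0 1.3 4.3
   vertex 1.8 4.4 2.6
  endloop
 endfacet
 facet normal -0.202 -0.663 -0.721
  outer loop
   vertex 1.0 2.3 3.1
   vertex 2.3 0.6 4.3
   vertex 0.0 1.3 4.3
  endloop
 endfacet
 facet normal 0.355 -0.342 -0.870
  outer loop
   vertex 1.0 2.3 3.1
   vertex 1.8 4.4 2.6
   vertex 2.3 0.6 4.3
  endloop
 endfacet
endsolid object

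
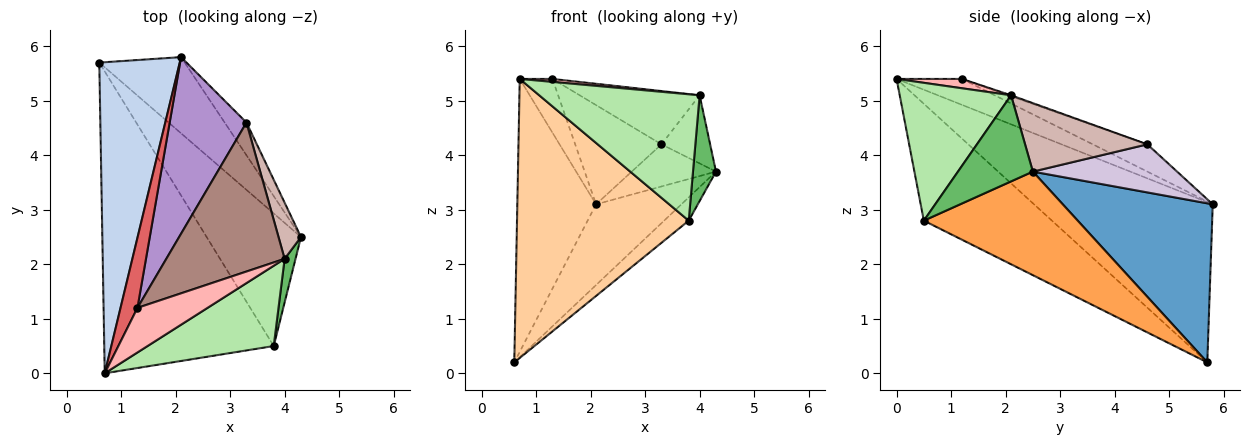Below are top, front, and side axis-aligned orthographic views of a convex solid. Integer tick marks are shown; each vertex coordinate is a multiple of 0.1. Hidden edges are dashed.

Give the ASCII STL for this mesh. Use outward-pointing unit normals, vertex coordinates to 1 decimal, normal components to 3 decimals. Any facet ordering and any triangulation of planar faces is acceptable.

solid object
 facet normal 0.788 0.448 -0.423
  outer loop
   vertex 2.1 5.8 3.1
   vertex 4.3 2.5 3.7
   vertex 0.6 5.7 0.2
  endloop
 endfacet
 facet normal -0.832 0.366 0.417
  outer loop
   vertex 2.1 5.8 3.1
   vertex 0.6 5.7 0.2
   vertex 0.7 0.0 5.4
  endloop
 endfacet
 facet normal 0.734 0.117 -0.669
  outer loop
   vertex 3.8 0.5 2.8
   vertex 0.6 5.7 0.2
   vertex 4.3 2.5 3.7
  endloop
 endfacet
 facet normal -0.452 -0.606 -0.655
  outer loop
   vertex 3.8 0.5 2.8
   vertex 0.7 0.0 5.4
   vertex 0.6 5.7 0.2
  endloop
 endfacet
 facet normal 0.949 -0.291 0.120
  outer loop
   vertex 4.0 2.1 5.1
   vertex 3.8 0.5 2.8
   vertex 4.3 2.5 3.7
  endloop
 endfacet
 facet normal 0.506 -0.728 0.463
  outer loop
   vertex 4.0 2.1 5.1
   vertex 0.7 0.0 5.4
   vertex 3.8 0.5 2.8
  endloop
 endfacet
 facet normal -0.773 0.386 0.504
  outer loop
   vertex 1.3 1.2 5.4
   vertex 2.1 5.8 3.1
   vertex 0.7 0.0 5.4
  endloop
 endfacet
 facet normal 0.132 -0.066 0.989
  outer loop
   vertex 1.3 1.2 5.4
   vertex 0.7 0.0 5.4
   vertex 4.0 2.1 5.1
  endloop
 endfacet
 facet normal -0.296 0.468 0.833
  outer loop
   vertex 3.3 4.6 4.2
   vertex 2.1 5.8 3.1
   vertex 1.3 1.2 5.4
  endloop
 endfacet
 facet normal 0.804 0.470 -0.365
  outer loop
   vertex 3.3 4.6 4.2
   vertex 4.3 2.5 3.7
   vertex 2.1 5.8 3.1
  endloop
 endfacet
 facet normal -0.008 0.337 0.942
  outer loop
   vertex 3.3 4.6 4.2
   vertex 1.3 1.2 5.4
   vertex 4.0 2.1 5.1
  endloop
 endfacet
 facet normal 0.889 0.354 0.292
  outer loop
   vertex 3.3 4.6 4.2
   vertex 4.0 2.1 5.1
   vertex 4.3 2.5 3.7
  endloop
 endfacet
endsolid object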